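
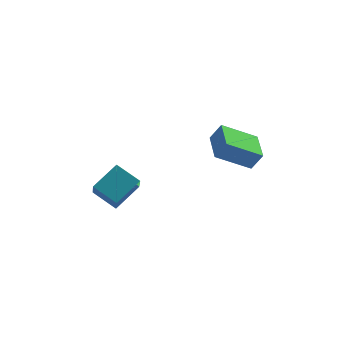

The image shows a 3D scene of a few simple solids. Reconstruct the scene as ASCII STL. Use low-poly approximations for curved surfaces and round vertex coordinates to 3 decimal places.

solid 
facet normal -0.739 0.508 0.442
outer loop
vertex -3.117 -0.222 -0.774
vertex -3.135 0.656 -1.813
vertex -4.059 -1.021 -1.432
endloop
endfacet
facet normal 0.013 -0.645 0.764
outer loop
vertex -3.165 -1.636 -1.967
vertex -3.117 -0.222 -0.774
vertex -4.059 -1.021 -1.432
endloop
endfacet
facet normal -0.739 0.508 0.443
outer loop
vertex -4.059 -1.021 -1.432
vertex -3.135 0.656 -1.813
vertex -4.078 -0.143 -2.471
endloop
endfacet
facet normal -0.674 -0.571 -0.470
outer loop
vertex -4.078 -0.143 -2.471
vertex -3.165 -1.636 -1.967
vertex -4.059 -1.021 -1.432
endloop
endfacet
facet normal 0.674 0.570 0.470
outer loop
vertex -3.117 -0.222 -0.774
vertex -2.241 0.041 -2.348
vertex -3.135 0.656 -1.813
endloop
endfacet
facet normal 0.013 -0.645 0.764
outer loop
vertex -2.222 -0.837 -1.309
vertex -3.117 -0.222 -0.774
vertex -3.165 -1.636 -1.967
endloop
endfacet
facet normal 0.673 0.571 0.470
outer loop
vertex -2.222 -0.837 -1.309
vertex -2.241 0.041 -2.348
vertex -3.117 -0.222 -0.774
endloop
endfacet
facet normal -0.013 0.645 -0.764
outer loop
vertex -3.135 0.656 -1.813
vertex -2.241 0.041 -2.348
vertex -4.078 -0.143 -2.471
endloop
endfacet
facet normal -0.673 -0.570 -0.470
outer loop
vertex -3.183 -0.758 -3.006
vertex -3.165 -1.636 -1.967
vertex -4.078 -0.143 -2.471
endloop
endfacet
facet normal -0.013 0.645 -0.764
outer loop
vertex -4.078 -0.143 -2.471
vertex -2.241 0.041 -2.348
vertex -3.183 -0.758 -3.006
endloop
endfacet
facet normal 0.739 -0.508 -0.442
outer loop
vertex -3.183 -0.758 -3.006
vertex -2.222 -0.837 -1.309
vertex -3.165 -1.636 -1.967
endloop
endfacet
facet normal 0.739 -0.507 -0.442
outer loop
vertex -2.241 0.041 -2.348
vertex -2.222 -0.837 -1.309
vertex -3.183 -0.758 -3.006
endloop
endfacet
facet normal -0.512 0.011 -0.859
outer loop
vertex 0.595 -1.866 0.797
vertex 0.503 -0.461 0.869
vertex 2.017 -1.73 -0.048
endloop
endfacet
facet normal 0.065 -0.997 -0.051
outer loop
vertex 2.457 -1.739 0.691
vertex 0.595 -1.866 0.797
vertex 2.017 -1.73 -0.048
endloop
endfacet
facet normal -0.511 0.011 -0.859
outer loop
vertex 2.017 -1.73 -0.048
vertex 0.503 -0.461 0.869
vertex 1.926 -0.325 0.024
endloop
endfacet
facet normal 0.857 0.082 -0.509
outer loop
vertex 1.926 -0.325 0.024
vertex 2.457 -1.739 0.691
vertex 2.017 -1.73 -0.048
endloop
endfacet
facet normal -0.857 -0.082 0.509
outer loop
vertex 0.595 -1.866 0.797
vertex 0.943 -0.47 1.608
vertex 0.503 -0.461 0.869
endloop
endfacet
facet normal 0.065 -0.997 -0.051
outer loop
vertex 1.034 -1.875 1.536
vertex 0.595 -1.866 0.797
vertex 2.457 -1.739 0.691
endloop
endfacet
facet normal -0.857 -0.082 0.508
outer loop
vertex 1.034 -1.875 1.536
vertex 0.943 -0.47 1.608
vertex 0.595 -1.866 0.797
endloop
endfacet
facet normal -0.065 0.997 0.051
outer loop
vertex 0.503 -0.461 0.869
vertex 0.943 -0.47 1.608
vertex 1.926 -0.325 0.024
endloop
endfacet
facet normal 0.857 0.082 -0.508
outer loop
vertex 2.365 -0.334 0.763
vertex 2.457 -1.739 0.691
vertex 1.926 -0.325 0.024
endloop
endfacet
facet normal -0.065 0.997 0.051
outer loop
vertex 1.926 -0.325 0.024
vertex 0.943 -0.47 1.608
vertex 2.365 -0.334 0.763
endloop
endfacet
facet normal 0.511 -0.011 0.859
outer loop
vertex 2.365 -0.334 0.763
vertex 1.034 -1.875 1.536
vertex 2.457 -1.739 0.691
endloop
endfacet
facet normal 0.512 -0.011 0.859
outer loop
vertex 0.943 -0.47 1.608
vertex 1.034 -1.875 1.536
vertex 2.365 -0.334 0.763
endloop
endfacet

endsolid


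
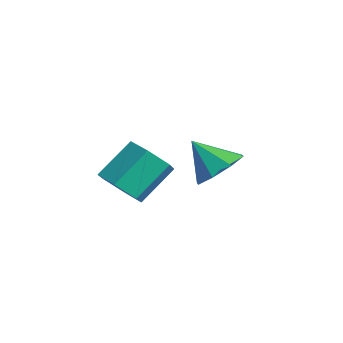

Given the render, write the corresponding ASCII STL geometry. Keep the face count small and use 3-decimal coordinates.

solid 
facet normal 0.084 -0.748 -0.659
outer loop
vertex 4.289 1.283 -1.808
vertex 3.963 0.773 -1.271
vertex 3.487 1.175 -1.788
endloop
endfacet
facet normal -0.106 0.650 -0.752
outer loop
vertex 4.289 1.283 -1.808
vertex 3.487 1.175 -1.788
vertex 4.164 2.397 -0.827
endloop
endfacet
facet normal -0.106 0.650 -0.752
outer loop
vertex 4.164 2.397 -0.827
vertex 3.487 1.175 -1.788
vertex 3.362 2.289 -0.807
endloop
endfacet
facet normal -0.084 0.748 0.658
outer loop
vertex 4.164 2.397 -0.827
vertex 3.362 2.289 -0.807
vertex 3.837 1.887 -0.289
endloop
endfacet
facet normal 0.083 -0.748 -0.658
outer loop
vertex 3.487 1.175 -1.788
vertex 3.963 0.773 -1.271
vertex 3.16 0.665 -1.25
endloop
endfacet
facet normal -0.911 0.210 -0.355
outer loop
vertex 3.487 1.175 -1.788
vertex 3.16 0.665 -1.25
vertex 3.362 2.289 -0.807
endloop
endfacet
facet normal -0.911 0.210 -0.355
outer loop
vertex 3.362 2.289 -0.807
vertex 3.16 0.665 -1.25
vertex 3.035 1.779 -0.269
endloop
endfacet
facet normal -0.084 0.748 0.658
outer loop
vertex 3.362 2.289 -0.807
vertex 3.035 1.779 -0.269
vertex 3.837 1.887 -0.289
endloop
endfacet
facet normal 0.083 -0.748 -0.658
outer loop
vertex 3.16 0.665 -1.25
vertex 3.963 0.773 -1.271
vertex 3.636 0.263 -0.733
endloop
endfacet
facet normal -0.805 -0.441 0.398
outer loop
vertex 3.16 0.665 -1.25
vertex 3.636 0.263 -0.733
vertex 3.035 1.779 -0.269
endloop
endfacet
facet normal -0.805 -0.441 0.398
outer loop
vertex 3.035 1.779 -0.269
vertex 3.636 0.263 -0.733
vertex 3.511 1.377 0.248
endloop
endfacet
facet normal -0.084 0.748 0.659
outer loop
vertex 3.035 1.779 -0.269
vertex 3.511 1.377 0.248
vertex 3.837 1.887 -0.289
endloop
endfacet
facet normal 0.084 -0.748 -0.658
outer loop
vertex 3.636 0.263 -0.733
vertex 3.963 0.773 -1.271
vertex 4.438 0.371 -0.753
endloop
endfacet
facet normal 0.106 -0.650 0.752
outer loop
vertex 3.636 0.263 -0.733
vertex 4.438 0.371 -0.753
vertex 3.511 1.377 0.248
endloop
endfacet
facet normal 0.106 -0.650 0.752
outer loop
vertex 3.511 1.377 0.248
vertex 4.438 0.371 -0.753
vertex 4.313 1.485 0.228
endloop
endfacet
facet normal -0.084 0.748 0.659
outer loop
vertex 3.511 1.377 0.248
vertex 4.313 1.485 0.228
vertex 3.837 1.887 -0.289
endloop
endfacet
facet normal 0.084 -0.748 -0.658
outer loop
vertex 4.438 0.371 -0.753
vertex 3.963 0.773 -1.271
vertex 4.765 0.881 -1.291
endloop
endfacet
facet normal 0.911 -0.210 0.355
outer loop
vertex 4.438 0.371 -0.753
vertex 4.765 0.881 -1.291
vertex 4.313 1.485 0.228
endloop
endfacet
facet normal 0.911 -0.210 0.355
outer loop
vertex 4.313 1.485 0.228
vertex 4.765 0.881 -1.291
vertex 4.64 1.995 -0.31
endloop
endfacet
facet normal -0.083 0.748 0.658
outer loop
vertex 4.313 1.485 0.228
vertex 4.64 1.995 -0.31
vertex 3.837 1.887 -0.289
endloop
endfacet
facet normal 0.084 -0.748 -0.659
outer loop
vertex 4.765 0.881 -1.291
vertex 3.963 0.773 -1.271
vertex 4.289 1.283 -1.808
endloop
endfacet
facet normal 0.805 0.441 -0.398
outer loop
vertex 4.765 0.881 -1.291
vertex 4.289 1.283 -1.808
vertex 4.64 1.995 -0.31
endloop
endfacet
facet normal 0.805 0.441 -0.398
outer loop
vertex 4.64 1.995 -0.31
vertex 4.289 1.283 -1.808
vertex 4.164 2.397 -0.827
endloop
endfacet
facet normal -0.083 0.748 0.658
outer loop
vertex 4.64 1.995 -0.31
vertex 4.164 2.397 -0.827
vertex 3.837 1.887 -0.289
endloop
endfacet
facet normal 0.565 0.392 -0.726
outer loop
vertex 4.069 4.729 -0.987
vertex 3.678 4.183 -1.586
vertex 3.508 5.009 -1.272
endloop
endfacet
facet normal -0.185 0.494 0.850
outer loop
vertex 4.069 4.729 -0.987
vertex 3.508 5.009 -1.272
vertex 2.922 3.657 -0.614
endloop
endfacet
facet normal 0.565 0.392 -0.726
outer loop
vertex 3.508 5.009 -1.272
vertex 3.678 4.183 -1.586
vertex 3.047 4.805 -1.741
endloop
endfacet
facet normal -0.708 0.533 0.464
outer loop
vertex 3.508 5.009 -1.272
vertex 3.047 4.805 -1.741
vertex 2.922 3.657 -0.614
endloop
endfacet
facet normal 0.566 0.393 -0.725
outer loop
vertex 3.047 4.805 -1.741
vertex 3.678 4.183 -1.586
vertex 2.956 4.237 -2.12
endloop
endfacet
facet normal -0.990 0.138 0.031
outer loop
vertex 3.047 4.805 -1.741
vertex 2.956 4.237 -2.12
vertex 2.922 3.657 -0.614
endloop
endfacet
facet normal 0.566 0.393 -0.725
outer loop
vertex 2.956 4.237 -2.12
vertex 3.678 4.183 -1.586
vertex 3.288 3.637 -2.186
endloop
endfacet
facet normal -0.867 -0.458 -0.196
outer loop
vertex 2.956 4.237 -2.12
vertex 3.288 3.637 -2.186
vertex 2.922 3.657 -0.614
endloop
endfacet
facet normal 0.565 0.394 -0.725
outer loop
vertex 3.288 3.637 -2.186
vertex 3.678 4.183 -1.586
vertex 3.849 3.357 -1.901
endloop
endfacet
facet normal -0.410 -0.908 -0.084
outer loop
vertex 3.288 3.637 -2.186
vertex 3.849 3.357 -1.901
vertex 2.922 3.657 -0.614
endloop
endfacet
facet normal 0.565 0.394 -0.725
outer loop
vertex 3.849 3.357 -1.901
vertex 3.678 4.183 -1.586
vertex 4.31 3.561 -1.431
endloop
endfacet
facet normal 0.112 -0.947 0.301
outer loop
vertex 3.849 3.357 -1.901
vertex 4.31 3.561 -1.431
vertex 2.922 3.657 -0.614
endloop
endfacet
facet normal 0.564 0.392 -0.726
outer loop
vertex 4.31 3.561 -1.431
vertex 3.678 4.183 -1.586
vertex 4.401 4.13 -1.053
endloop
endfacet
facet normal 0.395 -0.551 0.735
outer loop
vertex 4.31 3.561 -1.431
vertex 4.401 4.13 -1.053
vertex 2.922 3.657 -0.614
endloop
endfacet
facet normal 0.564 0.393 -0.726
outer loop
vertex 4.401 4.13 -1.053
vertex 3.678 4.183 -1.586
vertex 4.069 4.729 -0.987
endloop
endfacet
facet normal 0.271 0.044 0.961
outer loop
vertex 4.401 4.13 -1.053
vertex 4.069 4.729 -0.987
vertex 2.922 3.657 -0.614
endloop
endfacet

endsolid


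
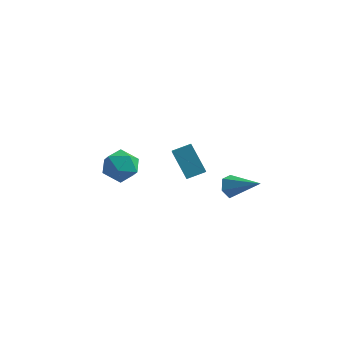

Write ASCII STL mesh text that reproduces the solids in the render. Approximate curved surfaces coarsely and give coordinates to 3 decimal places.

solid 
facet normal -0.854 0.188 -0.485
outer loop
vertex 2.133 2.408 -4.708
vertex 1.767 2.284 -4.112
vertex 1.995 2.94 -4.259
endloop
endfacet
facet normal 0.717 0.549 -0.430
outer loop
vertex 2.133 2.408 -4.708
vertex 1.995 2.94 -4.259
vertex 3.433 1.916 -3.168
endloop
endfacet
facet normal -0.854 0.189 -0.484
outer loop
vertex 1.995 2.94 -4.259
vertex 1.767 2.284 -4.112
vertex 1.63 2.816 -3.663
endloop
endfacet
facet normal 0.327 0.865 0.380
outer loop
vertex 1.995 2.94 -4.259
vertex 1.63 2.816 -3.663
vertex 3.433 1.916 -3.168
endloop
endfacet
facet normal -0.854 0.189 -0.484
outer loop
vertex 1.63 2.816 -3.663
vertex 1.767 2.284 -4.112
vertex 1.402 2.16 -3.516
endloop
endfacet
facet normal -0.133 0.260 0.956
outer loop
vertex 1.63 2.816 -3.663
vertex 1.402 2.16 -3.516
vertex 3.433 1.916 -3.168
endloop
endfacet
facet normal -0.854 0.189 -0.484
outer loop
vertex 1.402 2.16 -3.516
vertex 1.767 2.284 -4.112
vertex 1.539 1.628 -3.966
endloop
endfacet
facet normal -0.203 -0.662 0.721
outer loop
vertex 1.402 2.16 -3.516
vertex 1.539 1.628 -3.966
vertex 3.433 1.916 -3.168
endloop
endfacet
facet normal -0.854 0.189 -0.485
outer loop
vertex 1.539 1.628 -3.966
vertex 1.767 2.284 -4.112
vertex 1.905 1.752 -4.562
endloop
endfacet
facet normal 0.186 -0.978 -0.089
outer loop
vertex 1.539 1.628 -3.966
vertex 1.905 1.752 -4.562
vertex 3.433 1.916 -3.168
endloop
endfacet
facet normal -0.854 0.189 -0.485
outer loop
vertex 1.905 1.752 -4.562
vertex 1.767 2.284 -4.112
vertex 2.133 2.408 -4.708
endloop
endfacet
facet normal 0.647 -0.373 -0.665
outer loop
vertex 1.905 1.752 -4.562
vertex 2.133 2.408 -4.708
vertex 3.433 1.916 -3.168
endloop
endfacet
facet normal -0.552 0.379 0.743
outer loop
vertex -0.561 0.12 -0.388
vertex 0.257 0.646 -0.049
vertex -0.916 1.193 -1.198
endloop
endfacet
facet normal -0.794 -0.511 -0.329
outer loop
vertex 0.043 0.534 -2.491
vertex -0.561 0.12 -0.388
vertex -0.916 1.193 -1.198
endloop
endfacet
facet normal -0.552 0.379 0.743
outer loop
vertex -0.916 1.193 -1.198
vertex 0.257 0.646 -0.049
vertex -0.098 1.719 -0.859
endloop
endfacet
facet normal -0.255 0.772 -0.582
outer loop
vertex -0.098 1.719 -0.859
vertex 0.043 0.534 -2.491
vertex -0.916 1.193 -1.198
endloop
endfacet
facet normal 0.255 -0.772 0.582
outer loop
vertex -0.561 0.12 -0.388
vertex 1.216 -0.013 -1.342
vertex 0.257 0.646 -0.049
endloop
endfacet
facet normal -0.794 -0.511 -0.329
outer loop
vertex 0.398 -0.539 -1.681
vertex -0.561 0.12 -0.388
vertex 0.043 0.534 -2.491
endloop
endfacet
facet normal 0.255 -0.772 0.582
outer loop
vertex 0.398 -0.539 -1.681
vertex 1.216 -0.013 -1.342
vertex -0.561 0.12 -0.388
endloop
endfacet
facet normal 0.794 0.511 0.329
outer loop
vertex 0.257 0.646 -0.049
vertex 1.216 -0.013 -1.342
vertex -0.098 1.719 -0.859
endloop
endfacet
facet normal -0.255 0.772 -0.582
outer loop
vertex 0.861 1.06 -2.152
vertex 0.043 0.534 -2.491
vertex -0.098 1.719 -0.859
endloop
endfacet
facet normal 0.794 0.511 0.329
outer loop
vertex -0.098 1.719 -0.859
vertex 1.216 -0.013 -1.342
vertex 0.861 1.06 -2.152
endloop
endfacet
facet normal 0.552 -0.379 -0.743
outer loop
vertex 0.861 1.06 -2.152
vertex 0.398 -0.539 -1.681
vertex 0.043 0.534 -2.491
endloop
endfacet
facet normal 0.552 -0.379 -0.743
outer loop
vertex 1.216 -0.013 -1.342
vertex 0.398 -0.539 -1.681
vertex 0.861 1.06 -2.152
endloop
endfacet
facet normal 0.427 0.798 -0.425
outer loop
vertex -3.297 2.164 -4.408
vertex -4.059 2.801 -3.977
vertex -3.146 2.604 -3.43
endloop
endfacet
facet normal 0.914 0.298 -0.275
outer loop
vertex -3.297 2.164 -4.408
vertex -3.146 2.604 -3.43
vertex -2.864 1.574 -3.609
endloop
endfacet
facet normal 0.728 -0.301 -0.616
outer loop
vertex -3.297 2.164 -4.408
vertex -2.864 1.574 -3.609
vertex -3.603 1.135 -4.267
endloop
endfacet
facet normal 0.126 -0.171 -0.977
outer loop
vertex -3.297 2.164 -4.408
vertex -3.603 1.135 -4.267
vertex -4.342 1.893 -4.495
endloop
endfacet
facet normal -0.060 0.509 -0.859
outer loop
vertex -3.297 2.164 -4.408
vertex -4.342 1.893 -4.495
vertex -4.059 2.801 -3.977
endloop
endfacet
facet normal 0.889 0.170 0.425
outer loop
vertex -2.864 1.574 -3.609
vertex -3.146 2.604 -3.43
vertex -3.358 1.847 -2.685
endloop
endfacet
facet normal 0.101 0.978 0.184
outer loop
vertex -3.146 2.604 -3.43
vertex -4.059 2.801 -3.977
vertex -4.097 2.605 -2.913
endloop
endfacet
facet normal -0.687 0.510 -0.518
outer loop
vertex -4.059 2.801 -3.977
vertex -4.342 1.893 -4.495
vertex -4.836 2.166 -3.571
endloop
endfacet
facet normal -0.386 -0.590 -0.709
outer loop
vertex -4.342 1.893 -4.495
vertex -3.603 1.135 -4.267
vertex -4.554 1.136 -3.75
endloop
endfacet
facet normal 0.587 -0.799 -0.126
outer loop
vertex -3.603 1.135 -4.267
vertex -2.864 1.574 -3.609
vertex -3.641 0.939 -3.203
endloop
endfacet
facet normal -0.126 0.171 0.977
outer loop
vertex -4.403 1.576 -2.772
vertex -3.358 1.847 -2.685
vertex -4.097 2.605 -2.913
endloop
endfacet
facet normal -0.728 0.301 0.616
outer loop
vertex -4.403 1.576 -2.772
vertex -4.097 2.605 -2.913
vertex -4.836 2.166 -3.571
endloop
endfacet
facet normal -0.914 -0.298 0.275
outer loop
vertex -4.403 1.576 -2.772
vertex -4.836 2.166 -3.571
vertex -4.554 1.136 -3.75
endloop
endfacet
facet normal -0.427 -0.798 0.425
outer loop
vertex -4.403 1.576 -2.772
vertex -4.554 1.136 -3.75
vertex -3.641 0.939 -3.203
endloop
endfacet
facet normal 0.060 -0.509 0.859
outer loop
vertex -4.403 1.576 -2.772
vertex -3.641 0.939 -3.203
vertex -3.358 1.847 -2.685
endloop
endfacet
facet normal 0.386 0.590 0.709
outer loop
vertex -4.097 2.605 -2.913
vertex -3.358 1.847 -2.685
vertex -3.146 2.604 -3.43
endloop
endfacet
facet normal -0.587 0.799 0.126
outer loop
vertex -4.836 2.166 -3.571
vertex -4.097 2.605 -2.913
vertex -4.059 2.801 -3.977
endloop
endfacet
facet normal -0.889 -0.170 -0.425
outer loop
vertex -4.554 1.136 -3.75
vertex -4.836 2.166 -3.571
vertex -4.342 1.893 -4.495
endloop
endfacet
facet normal -0.101 -0.978 -0.184
outer loop
vertex -3.641 0.939 -3.203
vertex -4.554 1.136 -3.75
vertex -3.603 1.135 -4.267
endloop
endfacet
facet normal 0.687 -0.510 0.518
outer loop
vertex -3.358 1.847 -2.685
vertex -3.641 0.939 -3.203
vertex -2.864 1.574 -3.609
endloop
endfacet

endsolid


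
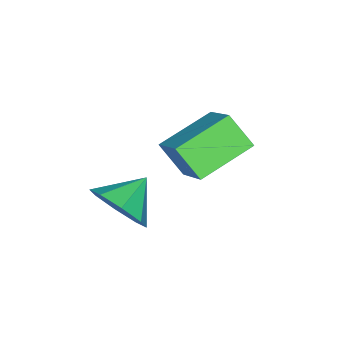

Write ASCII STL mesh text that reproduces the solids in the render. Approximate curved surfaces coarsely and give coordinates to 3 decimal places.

solid 
facet normal -0.531 -0.609 -0.589
outer loop
vertex 1.032 -4.177 -2.996
vertex -0.431 -3.446 -2.432
vertex 1.089 -3.404 -3.846
endloop
endfacet
facet normal 0.846 -0.422 -0.327
outer loop
vertex 1.971 -2.394 -2.868
vertex 1.032 -4.177 -2.996
vertex 1.089 -3.404 -3.846
endloop
endfacet
facet normal -0.531 -0.609 -0.589
outer loop
vertex 1.089 -3.404 -3.846
vertex -0.431 -3.446 -2.432
vertex -0.374 -2.674 -3.282
endloop
endfacet
facet normal 0.050 0.672 -0.739
outer loop
vertex -0.374 -2.674 -3.282
vertex 1.971 -2.394 -2.868
vertex 1.089 -3.404 -3.846
endloop
endfacet
facet normal -0.051 -0.672 0.739
outer loop
vertex 1.032 -4.177 -2.996
vertex 0.451 -2.436 -1.454
vertex -0.431 -3.446 -2.432
endloop
endfacet
facet normal 0.846 -0.422 -0.327
outer loop
vertex 1.914 -3.166 -2.018
vertex 1.032 -4.177 -2.996
vertex 1.971 -2.394 -2.868
endloop
endfacet
facet normal -0.050 -0.672 0.739
outer loop
vertex 1.914 -3.166 -2.018
vertex 0.451 -2.436 -1.454
vertex 1.032 -4.177 -2.996
endloop
endfacet
facet normal -0.846 0.422 0.327
outer loop
vertex -0.431 -3.446 -2.432
vertex 0.451 -2.436 -1.454
vertex -0.374 -2.674 -3.282
endloop
endfacet
facet normal 0.050 0.671 -0.739
outer loop
vertex 0.508 -1.663 -2.304
vertex 1.971 -2.394 -2.868
vertex -0.374 -2.674 -3.282
endloop
endfacet
facet normal -0.846 0.422 0.327
outer loop
vertex -0.374 -2.674 -3.282
vertex 0.451 -2.436 -1.454
vertex 0.508 -1.663 -2.304
endloop
endfacet
facet normal 0.531 0.609 0.589
outer loop
vertex 0.508 -1.663 -2.304
vertex 1.914 -3.166 -2.018
vertex 1.971 -2.394 -2.868
endloop
endfacet
facet normal 0.531 0.609 0.589
outer loop
vertex 0.451 -2.436 -1.454
vertex 1.914 -3.166 -2.018
vertex 0.508 -1.663 -2.304
endloop
endfacet
facet normal 0.835 -0.219 -0.504
outer loop
vertex 3.747 -4.272 -2.914
vertex 3.343 -4.009 -3.698
vertex 3.844 -3.588 -3.051
endloop
endfacet
facet normal -0.056 0.204 0.977
outer loop
vertex 3.747 -4.272 -2.914
vertex 3.844 -3.588 -3.051
vertex 2.357 -3.751 -3.102
endloop
endfacet
facet normal 0.835 -0.218 -0.505
outer loop
vertex 3.844 -3.588 -3.051
vertex 3.343 -4.009 -3.698
vertex 3.647 -3.151 -3.566
endloop
endfacet
facet normal -0.104 0.738 0.666
outer loop
vertex 3.844 -3.588 -3.051
vertex 3.647 -3.151 -3.566
vertex 2.357 -3.751 -3.102
endloop
endfacet
facet normal 0.835 -0.218 -0.504
outer loop
vertex 3.647 -3.151 -3.566
vertex 3.343 -4.009 -3.698
vertex 3.272 -3.216 -4.159
endloop
endfacet
facet normal -0.377 0.916 0.138
outer loop
vertex 3.647 -3.151 -3.566
vertex 3.272 -3.216 -4.159
vertex 2.357 -3.751 -3.102
endloop
endfacet
facet normal 0.835 -0.218 -0.504
outer loop
vertex 3.272 -3.216 -4.159
vertex 3.343 -4.009 -3.698
vertex 2.939 -3.746 -4.481
endloop
endfacet
facet normal -0.715 0.631 -0.300
outer loop
vertex 3.272 -3.216 -4.159
vertex 2.939 -3.746 -4.481
vertex 2.357 -3.751 -3.102
endloop
endfacet
facet normal 0.835 -0.219 -0.504
outer loop
vertex 2.939 -3.746 -4.481
vertex 3.343 -4.009 -3.698
vertex 2.842 -4.43 -4.345
endloop
endfacet
facet normal -0.920 0.053 -0.388
outer loop
vertex 2.939 -3.746 -4.481
vertex 2.842 -4.43 -4.345
vertex 2.357 -3.751 -3.102
endloop
endfacet
facet normal 0.835 -0.219 -0.504
outer loop
vertex 2.842 -4.43 -4.345
vertex 3.343 -4.009 -3.698
vertex 3.039 -4.867 -3.829
endloop
endfacet
facet normal -0.872 -0.483 -0.076
outer loop
vertex 2.842 -4.43 -4.345
vertex 3.039 -4.867 -3.829
vertex 2.357 -3.751 -3.102
endloop
endfacet
facet normal 0.835 -0.219 -0.505
outer loop
vertex 3.039 -4.867 -3.829
vertex 3.343 -4.009 -3.698
vertex 3.414 -4.802 -3.237
endloop
endfacet
facet normal -0.599 -0.661 0.452
outer loop
vertex 3.039 -4.867 -3.829
vertex 3.414 -4.802 -3.237
vertex 2.357 -3.751 -3.102
endloop
endfacet
facet normal 0.836 -0.218 -0.504
outer loop
vertex 3.414 -4.802 -3.237
vertex 3.343 -4.009 -3.698
vertex 3.747 -4.272 -2.914
endloop
endfacet
facet normal -0.262 -0.377 0.888
outer loop
vertex 3.414 -4.802 -3.237
vertex 3.747 -4.272 -2.914
vertex 2.357 -3.751 -3.102
endloop
endfacet

endsolid


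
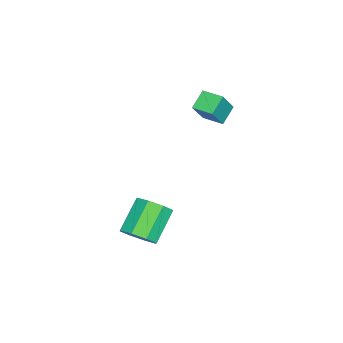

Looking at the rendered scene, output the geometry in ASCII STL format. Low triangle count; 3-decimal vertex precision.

solid 
facet normal -0.569 0.180 -0.802
outer loop
vertex -4.887 3.625 1.838
vertex -4.556 4.663 1.836
vertex -4.046 3.356 1.181
endloop
endfacet
facet normal -0.304 -0.953 0.002
outer loop
vertex -3.164 3.077 2.424
vertex -4.887 3.625 1.838
vertex -4.046 3.356 1.181
endloop
endfacet
facet normal -0.570 0.180 -0.802
outer loop
vertex -4.046 3.356 1.181
vertex -4.556 4.663 1.836
vertex -3.716 4.394 1.179
endloop
endfacet
facet normal 0.764 -0.244 -0.597
outer loop
vertex -3.716 4.394 1.179
vertex -3.164 3.077 2.424
vertex -4.046 3.356 1.181
endloop
endfacet
facet normal -0.764 0.245 0.597
outer loop
vertex -4.887 3.625 1.838
vertex -3.674 4.384 3.079
vertex -4.556 4.663 1.836
endloop
endfacet
facet normal -0.304 -0.953 0.002
outer loop
vertex -4.004 3.346 3.081
vertex -4.887 3.625 1.838
vertex -3.164 3.077 2.424
endloop
endfacet
facet normal -0.764 0.244 0.597
outer loop
vertex -4.004 3.346 3.081
vertex -3.674 4.384 3.079
vertex -4.887 3.625 1.838
endloop
endfacet
facet normal 0.304 0.953 -0.002
outer loop
vertex -4.556 4.663 1.836
vertex -3.674 4.384 3.079
vertex -3.716 4.394 1.179
endloop
endfacet
facet normal 0.764 -0.245 -0.597
outer loop
vertex -2.833 4.115 2.422
vertex -3.164 3.077 2.424
vertex -3.716 4.394 1.179
endloop
endfacet
facet normal 0.303 0.953 -0.002
outer loop
vertex -3.716 4.394 1.179
vertex -3.674 4.384 3.079
vertex -2.833 4.115 2.422
endloop
endfacet
facet normal 0.570 -0.180 0.802
outer loop
vertex -2.833 4.115 2.422
vertex -4.004 3.346 3.081
vertex -3.164 3.077 2.424
endloop
endfacet
facet normal 0.569 -0.179 0.802
outer loop
vertex -3.674 4.384 3.079
vertex -4.004 3.346 3.081
vertex -2.833 4.115 2.422
endloop
endfacet
facet normal 0.726 -0.189 -0.661
outer loop
vertex 2.663 1.961 -2.132
vertex 2.05 2.07 -2.837
vertex 2.628 2.641 -2.365
endloop
endfacet
facet normal 0.685 0.267 0.678
outer loop
vertex 2.663 1.961 -2.132
vertex 2.628 2.641 -2.365
vertex 1.282 2.321 -0.878
endloop
endfacet
facet normal 0.686 0.266 0.678
outer loop
vertex 1.282 2.321 -0.878
vertex 2.628 2.641 -2.365
vertex 1.248 3.001 -1.11
endloop
endfacet
facet normal -0.727 0.189 0.660
outer loop
vertex 1.282 2.321 -0.878
vertex 1.248 3.001 -1.11
vertex 0.67 2.43 -1.583
endloop
endfacet
facet normal 0.727 -0.190 -0.660
outer loop
vertex 2.628 2.641 -2.365
vertex 2.05 2.07 -2.837
vertex 2.256 2.987 -2.874
endloop
endfacet
facet normal 0.452 0.856 0.251
outer loop
vertex 2.628 2.641 -2.365
vertex 2.256 2.987 -2.874
vertex 1.248 3.001 -1.11
endloop
endfacet
facet normal 0.451 0.857 0.251
outer loop
vertex 1.248 3.001 -1.11
vertex 2.256 2.987 -2.874
vertex 0.875 3.346 -1.619
endloop
endfacet
facet normal -0.727 0.189 0.660
outer loop
vertex 1.248 3.001 -1.11
vertex 0.875 3.346 -1.619
vertex 0.67 2.43 -1.583
endloop
endfacet
facet normal 0.727 -0.190 -0.660
outer loop
vertex 2.256 2.987 -2.874
vertex 2.05 2.07 -2.837
vertex 1.763 2.795 -3.362
endloop
endfacet
facet normal -0.048 0.945 -0.323
outer loop
vertex 2.256 2.987 -2.874
vertex 1.763 2.795 -3.362
vertex 0.875 3.346 -1.619
endloop
endfacet
facet normal -0.047 0.945 -0.323
outer loop
vertex 0.875 3.346 -1.619
vertex 1.763 2.795 -3.362
vertex 0.382 3.155 -2.107
endloop
endfacet
facet normal -0.727 0.189 0.660
outer loop
vertex 0.875 3.346 -1.619
vertex 0.382 3.155 -2.107
vertex 0.67 2.43 -1.583
endloop
endfacet
facet normal 0.727 -0.190 -0.660
outer loop
vertex 1.763 2.795 -3.362
vertex 2.05 2.07 -2.837
vertex 1.438 2.179 -3.542
endloop
endfacet
facet normal -0.518 0.480 -0.708
outer loop
vertex 1.763 2.795 -3.362
vertex 1.438 2.179 -3.542
vertex 0.382 3.155 -2.107
endloop
endfacet
facet normal -0.517 0.481 -0.708
outer loop
vertex 0.382 3.155 -2.107
vertex 1.438 2.179 -3.542
vertex 0.057 2.539 -2.288
endloop
endfacet
facet normal -0.726 0.189 0.661
outer loop
vertex 0.382 3.155 -2.107
vertex 0.057 2.539 -2.288
vertex 0.67 2.43 -1.583
endloop
endfacet
facet normal 0.727 -0.189 -0.660
outer loop
vertex 1.438 2.179 -3.542
vertex 2.05 2.07 -2.837
vertex 1.472 1.499 -3.31
endloop
endfacet
facet normal -0.685 -0.266 -0.678
outer loop
vertex 1.438 2.179 -3.542
vertex 1.472 1.499 -3.31
vertex 0.057 2.539 -2.288
endloop
endfacet
facet normal -0.686 -0.267 -0.677
outer loop
vertex 0.057 2.539 -2.288
vertex 1.472 1.499 -3.31
vertex 0.092 1.859 -2.055
endloop
endfacet
facet normal -0.726 0.189 0.661
outer loop
vertex 0.057 2.539 -2.288
vertex 0.092 1.859 -2.055
vertex 0.67 2.43 -1.583
endloop
endfacet
facet normal 0.727 -0.189 -0.660
outer loop
vertex 1.472 1.499 -3.31
vertex 2.05 2.07 -2.837
vertex 1.845 1.154 -2.801
endloop
endfacet
facet normal -0.451 -0.857 -0.250
outer loop
vertex 1.472 1.499 -3.31
vertex 1.845 1.154 -2.801
vertex 0.092 1.859 -2.055
endloop
endfacet
facet normal -0.451 -0.856 -0.252
outer loop
vertex 0.092 1.859 -2.055
vertex 1.845 1.154 -2.801
vertex 0.464 1.513 -1.546
endloop
endfacet
facet normal -0.727 0.190 0.660
outer loop
vertex 0.092 1.859 -2.055
vertex 0.464 1.513 -1.546
vertex 0.67 2.43 -1.583
endloop
endfacet
facet normal 0.727 -0.189 -0.660
outer loop
vertex 1.845 1.154 -2.801
vertex 2.05 2.07 -2.837
vertex 2.338 1.345 -2.313
endloop
endfacet
facet normal 0.047 -0.945 0.322
outer loop
vertex 1.845 1.154 -2.801
vertex 2.338 1.345 -2.313
vertex 0.464 1.513 -1.546
endloop
endfacet
facet normal 0.048 -0.945 0.324
outer loop
vertex 0.464 1.513 -1.546
vertex 2.338 1.345 -2.313
vertex 0.957 1.705 -1.058
endloop
endfacet
facet normal -0.727 0.190 0.660
outer loop
vertex 0.464 1.513 -1.546
vertex 0.957 1.705 -1.058
vertex 0.67 2.43 -1.583
endloop
endfacet
facet normal 0.726 -0.189 -0.661
outer loop
vertex 2.338 1.345 -2.313
vertex 2.05 2.07 -2.837
vertex 2.663 1.961 -2.132
endloop
endfacet
facet normal 0.518 -0.481 0.708
outer loop
vertex 2.338 1.345 -2.313
vertex 2.663 1.961 -2.132
vertex 0.957 1.705 -1.058
endloop
endfacet
facet normal 0.518 -0.480 0.708
outer loop
vertex 0.957 1.705 -1.058
vertex 2.663 1.961 -2.132
vertex 1.282 2.321 -0.878
endloop
endfacet
facet normal -0.727 0.190 0.660
outer loop
vertex 0.957 1.705 -1.058
vertex 1.282 2.321 -0.878
vertex 0.67 2.43 -1.583
endloop
endfacet

endsolid


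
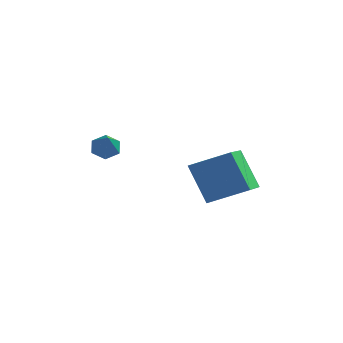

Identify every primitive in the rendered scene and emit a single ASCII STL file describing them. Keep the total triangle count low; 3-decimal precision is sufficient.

solid 
facet normal -0.449 0.653 -0.610
outer loop
vertex -1.924 -1.711 1.409
vertex -2.273 -2.141 1.206
vertex -2.441 -1.821 1.672
endloop
endfacet
facet normal 0.304 0.504 0.809
outer loop
vertex -1.924 -1.711 1.409
vertex -2.441 -1.821 1.672
vertex -1.547 -3.199 2.194
endloop
endfacet
facet normal -0.448 0.653 -0.610
outer loop
vertex -2.441 -1.821 1.672
vertex -2.273 -2.141 1.206
vertex -2.79 -2.251 1.468
endloop
endfacet
facet normal -0.504 -0.000 0.863
outer loop
vertex -2.441 -1.821 1.672
vertex -2.79 -2.251 1.468
vertex -1.547 -3.199 2.194
endloop
endfacet
facet normal -0.448 0.653 -0.610
outer loop
vertex -2.79 -2.251 1.468
vertex -2.273 -2.141 1.206
vertex -2.622 -2.571 1.002
endloop
endfacet
facet normal -0.673 -0.700 0.238
outer loop
vertex -2.79 -2.251 1.468
vertex -2.622 -2.571 1.002
vertex -1.547 -3.199 2.194
endloop
endfacet
facet normal -0.448 0.653 -0.610
outer loop
vertex -2.622 -2.571 1.002
vertex -2.273 -2.141 1.206
vertex -2.106 -2.462 0.74
endloop
endfacet
facet normal -0.035 -0.897 -0.441
outer loop
vertex -2.622 -2.571 1.002
vertex -2.106 -2.462 0.74
vertex -1.547 -3.199 2.194
endloop
endfacet
facet normal -0.449 0.653 -0.610
outer loop
vertex -2.106 -2.462 0.74
vertex -2.273 -2.141 1.206
vertex -1.757 -2.032 0.943
endloop
endfacet
facet normal 0.774 -0.393 -0.497
outer loop
vertex -2.106 -2.462 0.74
vertex -1.757 -2.032 0.943
vertex -1.547 -3.199 2.194
endloop
endfacet
facet normal -0.449 0.653 -0.610
outer loop
vertex -1.757 -2.032 0.943
vertex -2.273 -2.141 1.206
vertex -1.924 -1.711 1.409
endloop
endfacet
facet normal 0.943 0.306 0.127
outer loop
vertex -1.757 -2.032 0.943
vertex -1.924 -1.711 1.409
vertex -1.547 -3.199 2.194
endloop
endfacet
facet normal -0.506 0.178 0.844
outer loop
vertex 0.952 -1.822 0.782
vertex 2.38 -1.234 1.515
vertex 0.583 -0.237 0.226
endloop
endfacet
facet normal -0.835 -0.345 -0.429
outer loop
vertex 1.52 -0.566 -1.335
vertex 0.952 -1.822 0.782
vertex 0.583 -0.237 0.226
endloop
endfacet
facet normal -0.506 0.178 0.844
outer loop
vertex 0.583 -0.237 0.226
vertex 2.38 -1.234 1.515
vertex 2.011 0.352 0.959
endloop
endfacet
facet normal -0.214 0.922 -0.323
outer loop
vertex 2.011 0.352 0.959
vertex 1.52 -0.566 -1.335
vertex 0.583 -0.237 0.226
endloop
endfacet
facet normal 0.214 -0.922 0.323
outer loop
vertex 0.952 -1.822 0.782
vertex 3.317 -1.563 -0.046
vertex 2.38 -1.234 1.515
endloop
endfacet
facet normal -0.835 -0.345 -0.429
outer loop
vertex 1.889 -2.152 -0.779
vertex 0.952 -1.822 0.782
vertex 1.52 -0.566 -1.335
endloop
endfacet
facet normal 0.214 -0.922 0.323
outer loop
vertex 1.889 -2.152 -0.779
vertex 3.317 -1.563 -0.046
vertex 0.952 -1.822 0.782
endloop
endfacet
facet normal 0.835 0.345 0.429
outer loop
vertex 2.38 -1.234 1.515
vertex 3.317 -1.563 -0.046
vertex 2.011 0.352 0.959
endloop
endfacet
facet normal -0.214 0.922 -0.323
outer loop
vertex 2.948 0.022 -0.602
vertex 1.52 -0.566 -1.335
vertex 2.011 0.352 0.959
endloop
endfacet
facet normal 0.835 0.345 0.428
outer loop
vertex 2.011 0.352 0.959
vertex 3.317 -1.563 -0.046
vertex 2.948 0.022 -0.602
endloop
endfacet
facet normal 0.506 -0.178 -0.844
outer loop
vertex 2.948 0.022 -0.602
vertex 1.889 -2.152 -0.779
vertex 1.52 -0.566 -1.335
endloop
endfacet
facet normal 0.506 -0.178 -0.844
outer loop
vertex 3.317 -1.563 -0.046
vertex 1.889 -2.152 -0.779
vertex 2.948 0.022 -0.602
endloop
endfacet

endsolid


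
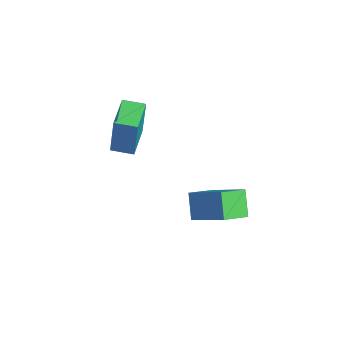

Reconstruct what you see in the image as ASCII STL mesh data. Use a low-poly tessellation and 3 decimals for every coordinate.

solid 
facet normal -0.634 0.168 0.755
outer loop
vertex 2.994 -0.208 0.73
vertex 4.153 0.485 1.55
vertex 2.716 0.798 0.272
endloop
endfacet
facet normal -0.734 -0.439 -0.519
outer loop
vertex 3.407 0.615 -0.55
vertex 2.994 -0.208 0.73
vertex 2.716 0.798 0.272
endloop
endfacet
facet normal -0.634 0.168 0.755
outer loop
vertex 2.716 0.798 0.272
vertex 4.153 0.485 1.55
vertex 3.875 1.491 1.092
endloop
endfacet
facet normal -0.244 0.883 -0.401
outer loop
vertex 3.875 1.491 1.092
vertex 3.407 0.615 -0.55
vertex 2.716 0.798 0.272
endloop
endfacet
facet normal 0.244 -0.883 0.401
outer loop
vertex 2.994 -0.208 0.73
vertex 4.844 0.302 0.728
vertex 4.153 0.485 1.55
endloop
endfacet
facet normal -0.734 -0.439 -0.519
outer loop
vertex 3.685 -0.391 -0.092
vertex 2.994 -0.208 0.73
vertex 3.407 0.615 -0.55
endloop
endfacet
facet normal 0.244 -0.883 0.401
outer loop
vertex 3.685 -0.391 -0.092
vertex 4.844 0.302 0.728
vertex 2.994 -0.208 0.73
endloop
endfacet
facet normal 0.734 0.439 0.519
outer loop
vertex 4.153 0.485 1.55
vertex 4.844 0.302 0.728
vertex 3.875 1.491 1.092
endloop
endfacet
facet normal -0.244 0.883 -0.401
outer loop
vertex 4.566 1.308 0.27
vertex 3.407 0.615 -0.55
vertex 3.875 1.491 1.092
endloop
endfacet
facet normal 0.734 0.439 0.519
outer loop
vertex 3.875 1.491 1.092
vertex 4.844 0.302 0.728
vertex 4.566 1.308 0.27
endloop
endfacet
facet normal 0.634 -0.168 -0.755
outer loop
vertex 4.566 1.308 0.27
vertex 3.685 -0.391 -0.092
vertex 3.407 0.615 -0.55
endloop
endfacet
facet normal 0.634 -0.168 -0.755
outer loop
vertex 4.844 0.302 0.728
vertex 3.685 -0.391 -0.092
vertex 4.566 1.308 0.27
endloop
endfacet
facet normal -0.540 -0.835 0.107
outer loop
vertex 0.464 -1.941 3.009
vertex -0.639 -1.211 3.143
vertex 0.221 -1.999 1.327
endloop
endfacet
facet normal 0.830 -0.548 -0.101
outer loop
vertex 0.679 -1.289 1.237
vertex 0.464 -1.941 3.009
vertex 0.221 -1.999 1.327
endloop
endfacet
facet normal -0.539 -0.835 0.107
outer loop
vertex 0.221 -1.999 1.327
vertex -0.639 -1.211 3.143
vertex -0.883 -1.269 1.462
endloop
endfacet
facet normal -0.143 -0.033 -0.989
outer loop
vertex -0.883 -1.269 1.462
vertex 0.679 -1.289 1.237
vertex 0.221 -1.999 1.327
endloop
endfacet
facet normal 0.142 0.034 0.989
outer loop
vertex 0.464 -1.941 3.009
vertex -0.181 -0.501 3.053
vertex -0.639 -1.211 3.143
endloop
endfacet
facet normal 0.829 -0.549 -0.101
outer loop
vertex 0.923 -1.231 2.918
vertex 0.464 -1.941 3.009
vertex 0.679 -1.289 1.237
endloop
endfacet
facet normal 0.143 0.034 0.989
outer loop
vertex 0.923 -1.231 2.918
vertex -0.181 -0.501 3.053
vertex 0.464 -1.941 3.009
endloop
endfacet
facet normal -0.830 0.548 0.102
outer loop
vertex -0.639 -1.211 3.143
vertex -0.181 -0.501 3.053
vertex -0.883 -1.269 1.462
endloop
endfacet
facet normal -0.143 -0.034 -0.989
outer loop
vertex -0.424 -0.559 1.371
vertex 0.679 -1.289 1.237
vertex -0.883 -1.269 1.462
endloop
endfacet
facet normal -0.830 0.549 0.101
outer loop
vertex -0.883 -1.269 1.462
vertex -0.181 -0.501 3.053
vertex -0.424 -0.559 1.371
endloop
endfacet
facet normal 0.540 0.835 -0.107
outer loop
vertex -0.424 -0.559 1.371
vertex 0.923 -1.231 2.918
vertex 0.679 -1.289 1.237
endloop
endfacet
facet normal 0.539 0.835 -0.107
outer loop
vertex -0.181 -0.501 3.053
vertex 0.923 -1.231 2.918
vertex -0.424 -0.559 1.371
endloop
endfacet

endsolid


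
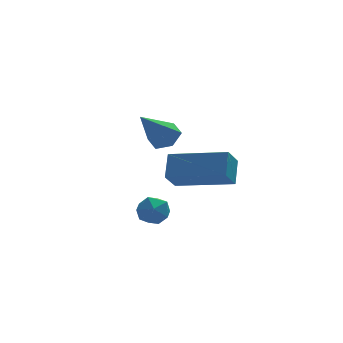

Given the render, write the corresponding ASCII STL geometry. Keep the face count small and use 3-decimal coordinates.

solid 
facet normal 0.564 0.386 -0.730
outer loop
vertex 0.324 2.743 -1.712
vertex -0.225 3.078 -1.959
vertex 0.179 3.379 -1.488
endloop
endfacet
facet normal 0.588 -0.146 0.796
outer loop
vertex 0.324 2.743 -1.712
vertex 0.179 3.379 -1.488
vertex -1.275 2.362 -0.601
endloop
endfacet
facet normal 0.564 0.385 -0.730
outer loop
vertex 0.179 3.379 -1.488
vertex -0.225 3.078 -1.959
vertex -0.371 3.715 -1.736
endloop
endfacet
facet normal 0.034 0.629 0.777
outer loop
vertex 0.179 3.379 -1.488
vertex -0.371 3.715 -1.736
vertex -1.275 2.362 -0.601
endloop
endfacet
facet normal 0.564 0.385 -0.730
outer loop
vertex -0.371 3.715 -1.736
vertex -0.225 3.078 -1.959
vertex -0.775 3.414 -2.207
endloop
endfacet
facet normal -0.726 0.656 0.204
outer loop
vertex -0.371 3.715 -1.736
vertex -0.775 3.414 -2.207
vertex -1.275 2.362 -0.601
endloop
endfacet
facet normal 0.564 0.384 -0.731
outer loop
vertex -0.775 3.414 -2.207
vertex -0.225 3.078 -1.959
vertex -0.63 2.777 -2.43
endloop
endfacet
facet normal -0.933 -0.090 -0.349
outer loop
vertex -0.775 3.414 -2.207
vertex -0.63 2.777 -2.43
vertex -1.275 2.362 -0.601
endloop
endfacet
facet normal 0.563 0.386 -0.731
outer loop
vertex -0.63 2.777 -2.43
vertex -0.225 3.078 -1.959
vertex -0.08 2.442 -2.183
endloop
endfacet
facet normal -0.379 -0.865 -0.330
outer loop
vertex -0.63 2.777 -2.43
vertex -0.08 2.442 -2.183
vertex -1.275 2.362 -0.601
endloop
endfacet
facet normal 0.564 0.386 -0.730
outer loop
vertex -0.08 2.442 -2.183
vertex -0.225 3.078 -1.959
vertex 0.324 2.743 -1.712
endloop
endfacet
facet normal 0.381 -0.892 0.243
outer loop
vertex -0.08 2.442 -2.183
vertex 0.324 2.743 -1.712
vertex -1.275 2.362 -0.601
endloop
endfacet
facet normal -0.008 0.999 0.054
outer loop
vertex -1.403 -0.263 -4.103
vertex -1.885 -0.293 -3.62
vertex -1.224 -0.297 -3.444
endloop
endfacet
facet normal 0.637 0.759 -0.134
outer loop
vertex -1.403 -0.263 -4.103
vertex -1.224 -0.297 -3.444
vertex -0.885 -0.664 -3.91
endloop
endfacet
facet normal 0.566 0.378 -0.733
outer loop
vertex -1.403 -0.263 -4.103
vertex -0.885 -0.664 -3.91
vertex -1.335 -0.888 -4.373
endloop
endfacet
facet normal -0.124 0.382 -0.916
outer loop
vertex -1.403 -0.263 -4.103
vertex -1.335 -0.888 -4.373
vertex -1.954 -0.658 -4.193
endloop
endfacet
facet normal -0.479 0.766 -0.430
outer loop
vertex -1.403 -0.263 -4.103
vertex -1.954 -0.658 -4.193
vertex -1.885 -0.293 -3.62
endloop
endfacet
facet normal 0.868 0.320 0.379
outer loop
vertex -0.885 -0.664 -3.91
vertex -1.224 -0.297 -3.444
vertex -1.046 -0.942 -3.307
endloop
endfacet
facet normal -0.177 0.709 0.682
outer loop
vertex -1.224 -0.297 -3.444
vertex -1.885 -0.293 -3.62
vertex -1.665 -0.712 -3.127
endloop
endfacet
facet normal -0.938 0.331 -0.098
outer loop
vertex -1.885 -0.293 -3.62
vertex -1.954 -0.658 -4.193
vertex -2.115 -0.936 -3.59
endloop
endfacet
facet normal -0.365 -0.289 -0.885
outer loop
vertex -1.954 -0.658 -4.193
vertex -1.335 -0.888 -4.373
vertex -1.776 -1.303 -4.056
endloop
endfacet
facet normal 0.753 -0.297 -0.588
outer loop
vertex -1.335 -0.888 -4.373
vertex -0.885 -0.664 -3.91
vertex -1.115 -1.307 -3.88
endloop
endfacet
facet normal 0.124 -0.382 0.916
outer loop
vertex -1.597 -1.337 -3.397
vertex -1.046 -0.942 -3.307
vertex -1.665 -0.712 -3.127
endloop
endfacet
facet normal -0.566 -0.378 0.733
outer loop
vertex -1.597 -1.337 -3.397
vertex -1.665 -0.712 -3.127
vertex -2.115 -0.936 -3.59
endloop
endfacet
facet normal -0.637 -0.759 0.134
outer loop
vertex -1.597 -1.337 -3.397
vertex -2.115 -0.936 -3.59
vertex -1.776 -1.303 -4.056
endloop
endfacet
facet normal 0.008 -0.999 -0.054
outer loop
vertex -1.597 -1.337 -3.397
vertex -1.776 -1.303 -4.056
vertex -1.115 -1.307 -3.88
endloop
endfacet
facet normal 0.479 -0.766 0.430
outer loop
vertex -1.597 -1.337 -3.397
vertex -1.115 -1.307 -3.88
vertex -1.046 -0.942 -3.307
endloop
endfacet
facet normal 0.365 0.289 0.885
outer loop
vertex -1.665 -0.712 -3.127
vertex -1.046 -0.942 -3.307
vertex -1.224 -0.297 -3.444
endloop
endfacet
facet normal -0.753 0.297 0.588
outer loop
vertex -2.115 -0.936 -3.59
vertex -1.665 -0.712 -3.127
vertex -1.885 -0.293 -3.62
endloop
endfacet
facet normal -0.868 -0.320 -0.379
outer loop
vertex -1.776 -1.303 -4.056
vertex -2.115 -0.936 -3.59
vertex -1.954 -0.658 -4.193
endloop
endfacet
facet normal 0.177 -0.709 -0.682
outer loop
vertex -1.115 -1.307 -3.88
vertex -1.776 -1.303 -4.056
vertex -1.335 -0.888 -4.373
endloop
endfacet
facet normal 0.938 -0.331 0.098
outer loop
vertex -1.046 -0.942 -3.307
vertex -1.115 -1.307 -3.88
vertex -0.885 -0.664 -3.91
endloop
endfacet
facet normal -0.467 -0.547 0.695
outer loop
vertex 0.965 -1.409 -0.933
vertex -0.877 -0.329 -1.319
vertex 0.697 -2.135 -1.685
endloop
endfacet
facet normal 0.849 -0.497 0.178
outer loop
vertex 1.177 -1.571 -2.401
vertex 0.965 -1.409 -0.933
vertex 0.697 -2.135 -1.685
endloop
endfacet
facet normal -0.467 -0.548 0.694
outer loop
vertex 0.697 -2.135 -1.685
vertex -0.877 -0.329 -1.319
vertex -1.145 -1.055 -2.072
endloop
endfacet
facet normal -0.248 -0.673 -0.697
outer loop
vertex -1.145 -1.055 -2.072
vertex 1.177 -1.571 -2.401
vertex 0.697 -2.135 -1.685
endloop
endfacet
facet normal 0.249 0.673 0.697
outer loop
vertex 0.965 -1.409 -0.933
vertex -0.397 0.235 -2.035
vertex -0.877 -0.329 -1.319
endloop
endfacet
facet normal 0.849 -0.498 0.178
outer loop
vertex 1.445 -0.845 -1.648
vertex 0.965 -1.409 -0.933
vertex 1.177 -1.571 -2.401
endloop
endfacet
facet normal 0.248 0.673 0.697
outer loop
vertex 1.445 -0.845 -1.648
vertex -0.397 0.235 -2.035
vertex 0.965 -1.409 -0.933
endloop
endfacet
facet normal -0.849 0.497 -0.177
outer loop
vertex -0.877 -0.329 -1.319
vertex -0.397 0.235 -2.035
vertex -1.145 -1.055 -2.072
endloop
endfacet
facet normal -0.248 -0.673 -0.697
outer loop
vertex -0.665 -0.491 -2.787
vertex 1.177 -1.571 -2.401
vertex -1.145 -1.055 -2.072
endloop
endfacet
facet normal -0.849 0.497 -0.178
outer loop
vertex -1.145 -1.055 -2.072
vertex -0.397 0.235 -2.035
vertex -0.665 -0.491 -2.787
endloop
endfacet
facet normal 0.467 0.548 -0.694
outer loop
vertex -0.665 -0.491 -2.787
vertex 1.445 -0.845 -1.648
vertex 1.177 -1.571 -2.401
endloop
endfacet
facet normal 0.467 0.547 -0.695
outer loop
vertex -0.397 0.235 -2.035
vertex 1.445 -0.845 -1.648
vertex -0.665 -0.491 -2.787
endloop
endfacet

endsolid


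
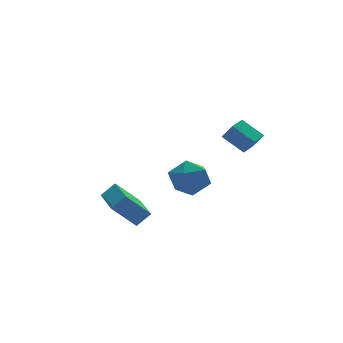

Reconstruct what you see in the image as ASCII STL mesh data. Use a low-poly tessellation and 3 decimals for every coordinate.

solid 
facet normal -0.725 0.082 -0.684
outer loop
vertex -4.848 -4.013 -1.174
vertex -4.499 -2.028 -1.305
vertex -3.781 -4.277 -2.337
endloop
endfacet
facet normal -0.173 -0.983 0.065
outer loop
vertex -3.121 -4.352 -1.715
vertex -4.848 -4.013 -1.174
vertex -3.781 -4.277 -2.337
endloop
endfacet
facet normal -0.725 0.082 -0.684
outer loop
vertex -3.781 -4.277 -2.337
vertex -4.499 -2.028 -1.305
vertex -3.432 -2.292 -2.468
endloop
endfacet
facet normal 0.666 -0.165 -0.727
outer loop
vertex -3.432 -2.292 -2.468
vertex -3.121 -4.352 -1.715
vertex -3.781 -4.277 -2.337
endloop
endfacet
facet normal -0.666 0.165 0.727
outer loop
vertex -4.848 -4.013 -1.174
vertex -3.839 -2.103 -0.683
vertex -4.499 -2.028 -1.305
endloop
endfacet
facet normal -0.173 -0.983 0.065
outer loop
vertex -4.188 -4.088 -0.552
vertex -4.848 -4.013 -1.174
vertex -3.121 -4.352 -1.715
endloop
endfacet
facet normal -0.666 0.165 0.727
outer loop
vertex -4.188 -4.088 -0.552
vertex -3.839 -2.103 -0.683
vertex -4.848 -4.013 -1.174
endloop
endfacet
facet normal 0.173 0.983 -0.065
outer loop
vertex -4.499 -2.028 -1.305
vertex -3.839 -2.103 -0.683
vertex -3.432 -2.292 -2.468
endloop
endfacet
facet normal 0.666 -0.165 -0.727
outer loop
vertex -2.772 -2.367 -1.846
vertex -3.121 -4.352 -1.715
vertex -3.432 -2.292 -2.468
endloop
endfacet
facet normal 0.173 0.983 -0.065
outer loop
vertex -3.432 -2.292 -2.468
vertex -3.839 -2.103 -0.683
vertex -2.772 -2.367 -1.846
endloop
endfacet
facet normal 0.725 -0.082 0.684
outer loop
vertex -2.772 -2.367 -1.846
vertex -4.188 -4.088 -0.552
vertex -3.121 -4.352 -1.715
endloop
endfacet
facet normal 0.725 -0.082 0.684
outer loop
vertex -3.839 -2.103 -0.683
vertex -4.188 -4.088 -0.552
vertex -2.772 -2.367 -1.846
endloop
endfacet
facet normal -0.601 0.060 0.797
outer loop
vertex -0.985 -1.432 -0.845
vertex -0.689 -2.43 -0.547
vertex -0.133 -1.571 -0.192
endloop
endfacet
facet normal -0.356 0.704 0.614
outer loop
vertex -0.985 -1.432 -0.845
vertex -0.133 -1.571 -0.192
vertex -0.086 -0.847 -0.995
endloop
endfacet
facet normal -0.551 0.832 -0.060
outer loop
vertex -0.985 -1.432 -0.845
vertex -0.086 -0.847 -0.995
vertex -0.613 -1.258 -1.847
endloop
endfacet
facet normal -0.918 0.266 -0.294
outer loop
vertex -0.985 -1.432 -0.845
vertex -0.613 -1.258 -1.847
vertex -0.986 -2.237 -1.57
endloop
endfacet
facet normal -0.949 -0.211 0.236
outer loop
vertex -0.985 -1.432 -0.845
vertex -0.986 -2.237 -1.57
vertex -0.689 -2.43 -0.547
endloop
endfacet
facet normal 0.357 0.683 0.637
outer loop
vertex -0.086 -0.847 -0.995
vertex -0.133 -1.571 -0.192
vertex 0.766 -1.483 -0.79
endloop
endfacet
facet normal -0.040 -0.359 0.932
outer loop
vertex -0.133 -1.571 -0.192
vertex -0.689 -2.43 -0.547
vertex 0.393 -2.462 -0.513
endloop
endfacet
facet normal -0.602 -0.798 0.024
outer loop
vertex -0.689 -2.43 -0.547
vertex -0.986 -2.237 -1.57
vertex -0.134 -2.873 -1.365
endloop
endfacet
facet normal -0.552 -0.026 -0.833
outer loop
vertex -0.986 -2.237 -1.57
vertex -0.613 -1.258 -1.847
vertex -0.087 -2.149 -2.168
endloop
endfacet
facet normal 0.041 0.890 -0.454
outer loop
vertex -0.613 -1.258 -1.847
vertex -0.086 -0.847 -0.995
vertex 0.469 -1.29 -1.813
endloop
endfacet
facet normal 0.918 -0.266 0.294
outer loop
vertex 0.765 -2.288 -1.515
vertex 0.766 -1.483 -0.79
vertex 0.393 -2.462 -0.513
endloop
endfacet
facet normal 0.551 -0.832 0.060
outer loop
vertex 0.765 -2.288 -1.515
vertex 0.393 -2.462 -0.513
vertex -0.134 -2.873 -1.365
endloop
endfacet
facet normal 0.356 -0.704 -0.614
outer loop
vertex 0.765 -2.288 -1.515
vertex -0.134 -2.873 -1.365
vertex -0.087 -2.149 -2.168
endloop
endfacet
facet normal 0.601 -0.060 -0.797
outer loop
vertex 0.765 -2.288 -1.515
vertex -0.087 -2.149 -2.168
vertex 0.469 -1.29 -1.813
endloop
endfacet
facet normal 0.949 0.211 -0.236
outer loop
vertex 0.765 -2.288 -1.515
vertex 0.469 -1.29 -1.813
vertex 0.766 -1.483 -0.79
endloop
endfacet
facet normal 0.552 0.026 0.833
outer loop
vertex 0.393 -2.462 -0.513
vertex 0.766 -1.483 -0.79
vertex -0.133 -1.571 -0.192
endloop
endfacet
facet normal -0.041 -0.890 0.454
outer loop
vertex -0.134 -2.873 -1.365
vertex 0.393 -2.462 -0.513
vertex -0.689 -2.43 -0.547
endloop
endfacet
facet normal -0.357 -0.683 -0.637
outer loop
vertex -0.087 -2.149 -2.168
vertex -0.134 -2.873 -1.365
vertex -0.986 -2.237 -1.57
endloop
endfacet
facet normal 0.040 0.359 -0.932
outer loop
vertex 0.469 -1.29 -1.813
vertex -0.087 -2.149 -2.168
vertex -0.613 -1.258 -1.847
endloop
endfacet
facet normal 0.602 0.798 -0.024
outer loop
vertex 0.766 -1.483 -0.79
vertex 0.469 -1.29 -1.813
vertex -0.086 -0.847 -0.995
endloop
endfacet
facet normal -0.504 0.645 0.574
outer loop
vertex 1.148 -3.599 2.525
vertex 1.898 -3.052 2.569
vertex 0.856 -3.136 1.748
endloop
endfacet
facet normal -0.807 -0.589 -0.047
outer loop
vertex 1.522 -3.988 0.991
vertex 1.148 -3.599 2.525
vertex 0.856 -3.136 1.748
endloop
endfacet
facet normal -0.504 0.646 0.574
outer loop
vertex 0.856 -3.136 1.748
vertex 1.898 -3.052 2.569
vertex 1.607 -2.589 1.792
endloop
endfacet
facet normal -0.307 0.487 -0.818
outer loop
vertex 1.607 -2.589 1.792
vertex 1.522 -3.988 0.991
vertex 0.856 -3.136 1.748
endloop
endfacet
facet normal 0.307 -0.487 0.818
outer loop
vertex 1.148 -3.599 2.525
vertex 2.564 -3.904 1.812
vertex 1.898 -3.052 2.569
endloop
endfacet
facet normal -0.808 -0.588 -0.048
outer loop
vertex 1.813 -4.451 1.768
vertex 1.148 -3.599 2.525
vertex 1.522 -3.988 0.991
endloop
endfacet
facet normal 0.307 -0.487 0.818
outer loop
vertex 1.813 -4.451 1.768
vertex 2.564 -3.904 1.812
vertex 1.148 -3.599 2.525
endloop
endfacet
facet normal 0.807 0.588 0.048
outer loop
vertex 1.898 -3.052 2.569
vertex 2.564 -3.904 1.812
vertex 1.607 -2.589 1.792
endloop
endfacet
facet normal -0.307 0.487 -0.818
outer loop
vertex 2.272 -3.441 1.035
vertex 1.522 -3.988 0.991
vertex 1.607 -2.589 1.792
endloop
endfacet
facet normal 0.807 0.588 0.047
outer loop
vertex 1.607 -2.589 1.792
vertex 2.564 -3.904 1.812
vertex 2.272 -3.441 1.035
endloop
endfacet
facet normal 0.504 -0.645 -0.574
outer loop
vertex 2.272 -3.441 1.035
vertex 1.813 -4.451 1.768
vertex 1.522 -3.988 0.991
endloop
endfacet
facet normal 0.504 -0.646 -0.574
outer loop
vertex 2.564 -3.904 1.812
vertex 1.813 -4.451 1.768
vertex 2.272 -3.441 1.035
endloop
endfacet

endsolid


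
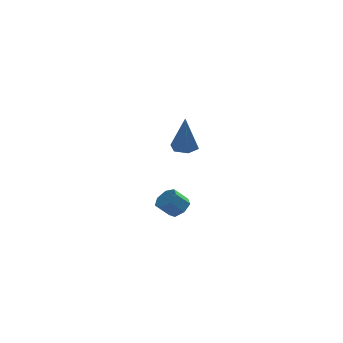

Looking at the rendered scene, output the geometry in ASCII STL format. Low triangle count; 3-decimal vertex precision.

solid 
facet normal 0.000 0.181 -0.984
outer loop
vertex -2.261 -3.436 2.92
vertex -2.9 -3.207 2.962
vertex -2.379 -2.778 3.041
endloop
endfacet
facet normal 0.945 0.113 0.307
outer loop
vertex -2.261 -3.436 2.92
vertex -2.379 -2.778 3.041
vertex -2.9 -3.573 4.938
endloop
endfacet
facet normal 0.000 0.181 -0.984
outer loop
vertex -2.379 -2.778 3.041
vertex -2.9 -3.207 2.962
vertex -3.018 -2.549 3.083
endloop
endfacet
facet normal 0.328 0.836 0.440
outer loop
vertex -2.379 -2.778 3.041
vertex -3.018 -2.549 3.083
vertex -2.9 -3.573 4.938
endloop
endfacet
facet normal 0.000 0.181 -0.984
outer loop
vertex -3.018 -2.549 3.083
vertex -2.9 -3.207 2.962
vertex -3.539 -2.978 3.004
endloop
endfacet
facet normal -0.616 0.672 0.410
outer loop
vertex -3.018 -2.549 3.083
vertex -3.539 -2.978 3.004
vertex -2.9 -3.573 4.938
endloop
endfacet
facet normal 0.001 0.182 -0.983
outer loop
vertex -3.539 -2.978 3.004
vertex -2.9 -3.207 2.962
vertex -3.421 -3.637 2.882
endloop
endfacet
facet normal -0.945 -0.215 0.246
outer loop
vertex -3.539 -2.978 3.004
vertex -3.421 -3.637 2.882
vertex -2.9 -3.573 4.938
endloop
endfacet
facet normal 0.001 0.182 -0.983
outer loop
vertex -3.421 -3.637 2.882
vertex -2.9 -3.207 2.962
vertex -2.782 -3.866 2.84
endloop
endfacet
facet normal -0.329 -0.938 0.112
outer loop
vertex -3.421 -3.637 2.882
vertex -2.782 -3.866 2.84
vertex -2.9 -3.573 4.938
endloop
endfacet
facet normal 0.001 0.182 -0.983
outer loop
vertex -2.782 -3.866 2.84
vertex -2.9 -3.207 2.962
vertex -2.261 -3.436 2.92
endloop
endfacet
facet normal 0.617 -0.774 0.143
outer loop
vertex -2.782 -3.866 2.84
vertex -2.261 -3.436 2.92
vertex -2.9 -3.573 4.938
endloop
endfacet
facet normal 0.672 0.144 -0.727
outer loop
vertex -2.481 0.125 -2.075
vertex -2.914 -0.176 -2.535
vertex -2.867 0.499 -2.358
endloop
endfacet
facet normal 0.381 0.775 0.505
outer loop
vertex -2.481 0.125 -2.075
vertex -2.867 0.499 -2.358
vertex -3.172 -0.023 -1.326
endloop
endfacet
facet normal 0.383 0.774 0.505
outer loop
vertex -3.172 -0.023 -1.326
vertex -2.867 0.499 -2.358
vertex -3.558 0.352 -1.608
endloop
endfacet
facet normal -0.671 -0.143 0.728
outer loop
vertex -3.172 -0.023 -1.326
vertex -3.558 0.352 -1.608
vertex -3.606 -0.324 -1.785
endloop
endfacet
facet normal 0.670 0.144 -0.728
outer loop
vertex -2.867 0.499 -2.358
vertex -2.914 -0.176 -2.535
vertex -3.289 0.365 -2.773
endloop
endfacet
facet normal -0.258 0.965 -0.049
outer loop
vertex -2.867 0.499 -2.358
vertex -3.289 0.365 -2.773
vertex -3.558 0.352 -1.608
endloop
endfacet
facet normal -0.260 0.964 -0.049
outer loop
vertex -3.558 0.352 -1.608
vertex -3.289 0.365 -2.773
vertex -3.98 0.217 -2.024
endloop
endfacet
facet normal -0.671 -0.143 0.727
outer loop
vertex -3.558 0.352 -1.608
vertex -3.98 0.217 -2.024
vertex -3.606 -0.324 -1.785
endloop
endfacet
facet normal 0.670 0.144 -0.728
outer loop
vertex -3.289 0.365 -2.773
vertex -2.914 -0.176 -2.535
vertex -3.429 -0.177 -3.009
endloop
endfacet
facet normal -0.705 0.428 -0.566
outer loop
vertex -3.289 0.365 -2.773
vertex -3.429 -0.177 -3.009
vertex -3.98 0.217 -2.024
endloop
endfacet
facet normal -0.705 0.428 -0.566
outer loop
vertex -3.98 0.217 -2.024
vertex -3.429 -0.177 -3.009
vertex -4.12 -0.325 -2.26
endloop
endfacet
facet normal -0.672 -0.143 0.727
outer loop
vertex -3.98 0.217 -2.024
vertex -4.12 -0.325 -2.26
vertex -3.606 -0.324 -1.785
endloop
endfacet
facet normal 0.670 0.143 -0.728
outer loop
vertex -3.429 -0.177 -3.009
vertex -2.914 -0.176 -2.535
vertex -3.182 -0.718 -2.888
endloop
endfacet
facet normal -0.620 -0.430 -0.657
outer loop
vertex -3.429 -0.177 -3.009
vertex -3.182 -0.718 -2.888
vertex -4.12 -0.325 -2.26
endloop
endfacet
facet normal -0.620 -0.430 -0.657
outer loop
vertex -4.12 -0.325 -2.26
vertex -3.182 -0.718 -2.888
vertex -3.873 -0.866 -2.139
endloop
endfacet
facet normal -0.671 -0.144 0.727
outer loop
vertex -4.12 -0.325 -2.26
vertex -3.873 -0.866 -2.139
vertex -3.606 -0.324 -1.785
endloop
endfacet
facet normal 0.670 0.143 -0.728
outer loop
vertex -3.182 -0.718 -2.888
vertex -2.914 -0.176 -2.535
vertex -2.733 -0.851 -2.501
endloop
endfacet
facet normal -0.068 -0.965 -0.253
outer loop
vertex -3.182 -0.718 -2.888
vertex -2.733 -0.851 -2.501
vertex -3.873 -0.866 -2.139
endloop
endfacet
facet normal -0.068 -0.965 -0.253
outer loop
vertex -3.873 -0.866 -2.139
vertex -2.733 -0.851 -2.501
vertex -3.424 -0.999 -1.751
endloop
endfacet
facet normal -0.671 -0.144 0.727
outer loop
vertex -3.873 -0.866 -2.139
vertex -3.424 -0.999 -1.751
vertex -3.606 -0.324 -1.785
endloop
endfacet
facet normal 0.671 0.143 -0.727
outer loop
vertex -2.733 -0.851 -2.501
vertex -2.914 -0.176 -2.535
vertex -2.421 -0.476 -2.139
endloop
endfacet
facet normal 0.535 -0.773 0.340
outer loop
vertex -2.733 -0.851 -2.501
vertex -2.421 -0.476 -2.139
vertex -3.424 -0.999 -1.751
endloop
endfacet
facet normal 0.535 -0.773 0.341
outer loop
vertex -3.424 -0.999 -1.751
vertex -2.421 -0.476 -2.139
vertex -3.112 -0.624 -1.39
endloop
endfacet
facet normal -0.670 -0.144 0.728
outer loop
vertex -3.424 -0.999 -1.751
vertex -3.112 -0.624 -1.39
vertex -3.606 -0.324 -1.785
endloop
endfacet
facet normal 0.672 0.144 -0.727
outer loop
vertex -2.421 -0.476 -2.139
vertex -2.914 -0.176 -2.535
vertex -2.481 0.125 -2.075
endloop
endfacet
facet normal 0.735 0.001 0.678
outer loop
vertex -2.421 -0.476 -2.139
vertex -2.481 0.125 -2.075
vertex -3.112 -0.624 -1.39
endloop
endfacet
facet normal 0.735 0.001 0.678
outer loop
vertex -3.112 -0.624 -1.39
vertex -2.481 0.125 -2.075
vertex -3.172 -0.023 -1.326
endloop
endfacet
facet normal -0.670 -0.144 0.728
outer loop
vertex -3.112 -0.624 -1.39
vertex -3.172 -0.023 -1.326
vertex -3.606 -0.324 -1.785
endloop
endfacet

endsolid


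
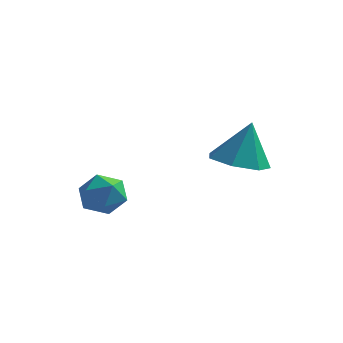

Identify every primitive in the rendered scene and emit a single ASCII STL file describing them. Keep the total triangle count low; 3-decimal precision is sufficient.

solid 
facet normal -0.080 0.683 0.726
outer loop
vertex -1.354 -0.402 -3.041
vertex -1.24 -0.995 -2.47
vertex -0.587 -0.587 -2.782
endloop
endfacet
facet normal 0.190 0.973 0.133
outer loop
vertex -1.354 -0.402 -3.041
vertex -0.587 -0.587 -2.782
vertex -0.731 -0.449 -3.588
endloop
endfacet
facet normal -0.281 0.875 -0.395
outer loop
vertex -1.354 -0.402 -3.041
vertex -0.731 -0.449 -3.588
vertex -1.473 -0.772 -3.775
endloop
endfacet
facet normal -0.842 0.524 -0.128
outer loop
vertex -1.354 -0.402 -3.041
vertex -1.473 -0.772 -3.775
vertex -1.788 -1.109 -3.084
endloop
endfacet
facet normal -0.718 0.406 0.565
outer loop
vertex -1.354 -0.402 -3.041
vertex -1.788 -1.109 -3.084
vertex -1.24 -0.995 -2.47
endloop
endfacet
facet normal 0.786 0.617 -0.035
outer loop
vertex -0.731 -0.449 -3.588
vertex -0.587 -0.587 -2.782
vertex -0.232 -1.071 -3.356
endloop
endfacet
facet normal 0.349 0.149 0.925
outer loop
vertex -0.587 -0.587 -2.782
vertex -1.24 -0.995 -2.47
vertex -0.547 -1.408 -2.665
endloop
endfacet
facet normal -0.683 -0.300 0.666
outer loop
vertex -1.24 -0.995 -2.47
vertex -1.788 -1.109 -3.084
vertex -1.289 -1.731 -2.852
endloop
endfacet
facet normal -0.884 -0.108 -0.455
outer loop
vertex -1.788 -1.109 -3.084
vertex -1.473 -0.772 -3.775
vertex -1.433 -1.593 -3.658
endloop
endfacet
facet normal 0.024 0.459 -0.888
outer loop
vertex -1.473 -0.772 -3.775
vertex -0.731 -0.449 -3.588
vertex -0.78 -1.185 -3.97
endloop
endfacet
facet normal 0.842 -0.524 0.128
outer loop
vertex -0.666 -1.778 -3.399
vertex -0.232 -1.071 -3.356
vertex -0.547 -1.408 -2.665
endloop
endfacet
facet normal 0.281 -0.875 0.395
outer loop
vertex -0.666 -1.778 -3.399
vertex -0.547 -1.408 -2.665
vertex -1.289 -1.731 -2.852
endloop
endfacet
facet normal -0.190 -0.973 -0.133
outer loop
vertex -0.666 -1.778 -3.399
vertex -1.289 -1.731 -2.852
vertex -1.433 -1.593 -3.658
endloop
endfacet
facet normal 0.080 -0.683 -0.726
outer loop
vertex -0.666 -1.778 -3.399
vertex -1.433 -1.593 -3.658
vertex -0.78 -1.185 -3.97
endloop
endfacet
facet normal 0.718 -0.406 -0.565
outer loop
vertex -0.666 -1.778 -3.399
vertex -0.78 -1.185 -3.97
vertex -0.232 -1.071 -3.356
endloop
endfacet
facet normal 0.884 0.108 0.455
outer loop
vertex -0.547 -1.408 -2.665
vertex -0.232 -1.071 -3.356
vertex -0.587 -0.587 -2.782
endloop
endfacet
facet normal -0.024 -0.459 0.888
outer loop
vertex -1.289 -1.731 -2.852
vertex -0.547 -1.408 -2.665
vertex -1.24 -0.995 -2.47
endloop
endfacet
facet normal -0.786 -0.617 0.035
outer loop
vertex -1.433 -1.593 -3.658
vertex -1.289 -1.731 -2.852
vertex -1.788 -1.109 -3.084
endloop
endfacet
facet normal -0.349 -0.149 -0.925
outer loop
vertex -0.78 -1.185 -3.97
vertex -1.433 -1.593 -3.658
vertex -1.473 -0.772 -3.775
endloop
endfacet
facet normal 0.683 0.300 -0.666
outer loop
vertex -0.232 -1.071 -3.356
vertex -0.78 -1.185 -3.97
vertex -0.731 -0.449 -3.588
endloop
endfacet
facet normal -0.185 -0.221 -0.958
outer loop
vertex 2.926 1.83 -2.76
vertex 2.067 2.396 -2.725
vertex 3.02 2.692 -2.977
endloop
endfacet
facet normal 0.943 -0.019 0.332
outer loop
vertex 2.926 1.83 -2.76
vertex 3.02 2.692 -2.977
vertex 2.373 2.764 -1.135
endloop
endfacet
facet normal -0.184 -0.222 -0.957
outer loop
vertex 3.02 2.692 -2.977
vertex 2.067 2.396 -2.725
vertex 2.396 3.331 -3.005
endloop
endfacet
facet normal 0.694 0.687 0.217
outer loop
vertex 3.02 2.692 -2.977
vertex 2.396 3.331 -3.005
vertex 2.373 2.764 -1.135
endloop
endfacet
facet normal -0.185 -0.222 -0.957
outer loop
vertex 2.396 3.331 -3.005
vertex 2.067 2.396 -2.725
vertex 1.523 3.266 -2.821
endloop
endfacet
facet normal -0.010 0.957 0.290
outer loop
vertex 2.396 3.331 -3.005
vertex 1.523 3.266 -2.821
vertex 2.373 2.764 -1.135
endloop
endfacet
facet normal -0.185 -0.221 -0.957
outer loop
vertex 1.523 3.266 -2.821
vertex 2.067 2.396 -2.725
vertex 1.06 2.546 -2.565
endloop
endfacet
facet normal -0.639 0.587 0.497
outer loop
vertex 1.523 3.266 -2.821
vertex 1.06 2.546 -2.565
vertex 2.373 2.764 -1.135
endloop
endfacet
facet normal -0.185 -0.222 -0.957
outer loop
vertex 1.06 2.546 -2.565
vertex 2.067 2.396 -2.725
vertex 1.355 1.713 -2.429
endloop
endfacet
facet normal -0.718 -0.143 0.681
outer loop
vertex 1.06 2.546 -2.565
vertex 1.355 1.713 -2.429
vertex 2.373 2.764 -1.135
endloop
endfacet
facet normal -0.185 -0.222 -0.957
outer loop
vertex 1.355 1.713 -2.429
vertex 2.067 2.396 -2.725
vertex 2.185 1.394 -2.516
endloop
endfacet
facet normal -0.189 -0.684 0.704
outer loop
vertex 1.355 1.713 -2.429
vertex 2.185 1.394 -2.516
vertex 2.373 2.764 -1.135
endloop
endfacet
facet normal -0.185 -0.221 -0.957
outer loop
vertex 2.185 1.394 -2.516
vertex 2.067 2.396 -2.725
vertex 2.926 1.83 -2.76
endloop
endfacet
facet normal 0.551 -0.629 0.549
outer loop
vertex 2.185 1.394 -2.516
vertex 2.926 1.83 -2.76
vertex 2.373 2.764 -1.135
endloop
endfacet

endsolid


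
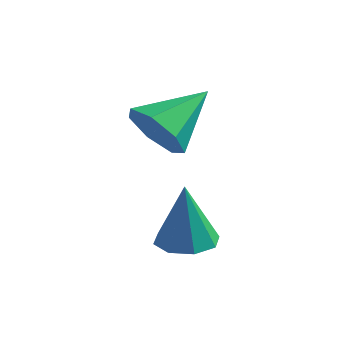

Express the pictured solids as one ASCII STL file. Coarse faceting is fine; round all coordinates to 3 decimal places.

solid 
facet normal -0.328 -0.820 -0.469
outer loop
vertex -2.21 -2.274 -1.098
vertex -2.874 -2.231 -0.709
vertex -2.694 -1.915 -1.388
endloop
endfacet
facet normal 0.689 0.525 -0.500
outer loop
vertex -2.21 -2.274 -1.098
vertex -2.694 -1.915 -1.388
vertex -2.386 -1.009 -0.011
endloop
endfacet
facet normal -0.326 -0.821 -0.469
outer loop
vertex -2.694 -1.915 -1.388
vertex -2.874 -2.231 -0.709
vertex -3.313 -1.795 -1.167
endloop
endfacet
facet normal -0.032 0.838 -0.544
outer loop
vertex -2.694 -1.915 -1.388
vertex -3.313 -1.795 -1.167
vertex -2.386 -1.009 -0.011
endloop
endfacet
facet normal -0.327 -0.821 -0.468
outer loop
vertex -3.313 -1.795 -1.167
vertex -2.874 -2.231 -0.709
vertex -3.601 -2.003 -0.601
endloop
endfacet
facet normal -0.624 0.781 -0.031
outer loop
vertex -3.313 -1.795 -1.167
vertex -3.601 -2.003 -0.601
vertex -2.386 -1.009 -0.011
endloop
endfacet
facet normal -0.327 -0.820 -0.469
outer loop
vertex -3.601 -2.003 -0.601
vertex -2.874 -2.231 -0.709
vertex -3.342 -2.383 -0.117
endloop
endfacet
facet normal -0.643 0.397 0.655
outer loop
vertex -3.601 -2.003 -0.601
vertex -3.342 -2.383 -0.117
vertex -2.386 -1.009 -0.011
endloop
endfacet
facet normal -0.327 -0.821 -0.469
outer loop
vertex -3.342 -2.383 -0.117
vertex -2.874 -2.231 -0.709
vertex -2.73 -2.649 -0.078
endloop
endfacet
facet normal -0.074 -0.025 0.997
outer loop
vertex -3.342 -2.383 -0.117
vertex -2.73 -2.649 -0.078
vertex -2.386 -1.009 -0.011
endloop
endfacet
facet normal -0.327 -0.821 -0.469
outer loop
vertex -2.73 -2.649 -0.078
vertex -2.874 -2.231 -0.709
vertex -2.226 -2.6 -0.515
endloop
endfacet
facet normal 0.655 -0.168 0.737
outer loop
vertex -2.73 -2.649 -0.078
vertex -2.226 -2.6 -0.515
vertex -2.386 -1.009 -0.011
endloop
endfacet
facet normal -0.327 -0.821 -0.468
outer loop
vertex -2.226 -2.6 -0.515
vertex -2.874 -2.231 -0.709
vertex -2.21 -2.274 -1.098
endloop
endfacet
facet normal 0.994 0.078 0.071
outer loop
vertex -2.226 -2.6 -0.515
vertex -2.21 -2.274 -1.098
vertex -2.386 -1.009 -0.011
endloop
endfacet
facet normal 0.033 -0.003 -0.999
outer loop
vertex -0.988 -3.152 -2.596
vertex -1.458 -3.572 -2.61
vertex -1.423 -2.943 -2.611
endloop
endfacet
facet normal 0.389 0.837 0.384
outer loop
vertex -0.988 -3.152 -2.596
vertex -1.423 -2.943 -2.611
vertex -1.502 -3.568 -1.17
endloop
endfacet
facet normal 0.030 -0.003 -1.000
outer loop
vertex -1.423 -2.943 -2.611
vertex -1.458 -3.572 -2.61
vertex -1.877 -3.103 -2.624
endloop
endfacet
facet normal -0.319 0.876 0.362
outer loop
vertex -1.423 -2.943 -2.611
vertex -1.877 -3.103 -2.624
vertex -1.502 -3.568 -1.17
endloop
endfacet
facet normal 0.030 -0.003 -1.000
outer loop
vertex -1.877 -3.103 -2.624
vertex -1.458 -3.572 -2.61
vertex -2.086 -3.537 -2.629
endloop
endfacet
facet normal -0.846 0.404 0.347
outer loop
vertex -1.877 -3.103 -2.624
vertex -2.086 -3.537 -2.629
vertex -1.502 -3.568 -1.17
endloop
endfacet
facet normal 0.030 -0.003 -1.000
outer loop
vertex -2.086 -3.537 -2.629
vertex -1.458 -3.572 -2.61
vertex -1.927 -3.992 -2.623
endloop
endfacet
facet normal -0.886 -0.305 0.348
outer loop
vertex -2.086 -3.537 -2.629
vertex -1.927 -3.992 -2.623
vertex -1.502 -3.568 -1.17
endloop
endfacet
facet normal 0.031 -0.003 -1.000
outer loop
vertex -1.927 -3.992 -2.623
vertex -1.458 -3.572 -2.61
vertex -1.493 -4.201 -2.609
endloop
endfacet
facet normal -0.414 -0.834 0.364
outer loop
vertex -1.927 -3.992 -2.623
vertex -1.493 -4.201 -2.609
vertex -1.502 -3.568 -1.17
endloop
endfacet
facet normal 0.032 -0.003 -0.999
outer loop
vertex -1.493 -4.201 -2.609
vertex -1.458 -3.572 -2.61
vertex -1.038 -4.042 -2.595
endloop
endfacet
facet normal 0.294 -0.874 0.386
outer loop
vertex -1.493 -4.201 -2.609
vertex -1.038 -4.042 -2.595
vertex -1.502 -3.568 -1.17
endloop
endfacet
facet normal 0.032 -0.004 -0.999
outer loop
vertex -1.038 -4.042 -2.595
vertex -1.458 -3.572 -2.61
vertex -0.829 -3.607 -2.59
endloop
endfacet
facet normal 0.824 -0.400 0.401
outer loop
vertex -1.038 -4.042 -2.595
vertex -0.829 -3.607 -2.59
vertex -1.502 -3.568 -1.17
endloop
endfacet
facet normal 0.032 -0.002 -0.999
outer loop
vertex -0.829 -3.607 -2.59
vertex -1.458 -3.572 -2.61
vertex -0.988 -3.152 -2.596
endloop
endfacet
facet normal 0.863 0.307 0.401
outer loop
vertex -0.829 -3.607 -2.59
vertex -0.988 -3.152 -2.596
vertex -1.502 -3.568 -1.17
endloop
endfacet

endsolid


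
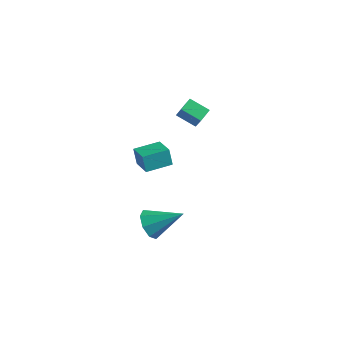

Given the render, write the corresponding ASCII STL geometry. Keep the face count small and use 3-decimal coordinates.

solid 
facet normal -0.814 0.502 -0.291
outer loop
vertex -3.112 -2.45 0.098
vertex -2.365 -1.187 0.189
vertex -2.822 -2.55 -0.886
endloop
endfacet
facet normal -0.508 -0.859 -0.062
outer loop
vertex -1.715 -3.233 -0.489
vertex -3.112 -2.45 0.098
vertex -2.822 -2.55 -0.886
endloop
endfacet
facet normal -0.814 0.503 -0.291
outer loop
vertex -2.822 -2.55 -0.886
vertex -2.365 -1.187 0.189
vertex -2.075 -1.287 -0.794
endloop
endfacet
facet normal 0.282 -0.097 -0.954
outer loop
vertex -2.075 -1.287 -0.794
vertex -1.715 -3.233 -0.489
vertex -2.822 -2.55 -0.886
endloop
endfacet
facet normal -0.282 0.098 0.954
outer loop
vertex -3.112 -2.45 0.098
vertex -1.258 -1.87 0.586
vertex -2.365 -1.187 0.189
endloop
endfacet
facet normal -0.508 -0.859 -0.062
outer loop
vertex -2.005 -3.133 0.494
vertex -3.112 -2.45 0.098
vertex -1.715 -3.233 -0.489
endloop
endfacet
facet normal -0.282 0.097 0.955
outer loop
vertex -2.005 -3.133 0.494
vertex -1.258 -1.87 0.586
vertex -3.112 -2.45 0.098
endloop
endfacet
facet normal 0.508 0.859 0.062
outer loop
vertex -2.365 -1.187 0.189
vertex -1.258 -1.87 0.586
vertex -2.075 -1.287 -0.794
endloop
endfacet
facet normal 0.281 -0.098 -0.955
outer loop
vertex -0.968 -1.97 -0.398
vertex -1.715 -3.233 -0.489
vertex -2.075 -1.287 -0.794
endloop
endfacet
facet normal 0.508 0.859 0.062
outer loop
vertex -2.075 -1.287 -0.794
vertex -1.258 -1.87 0.586
vertex -0.968 -1.97 -0.398
endloop
endfacet
facet normal 0.814 -0.502 0.291
outer loop
vertex -0.968 -1.97 -0.398
vertex -2.005 -3.133 0.494
vertex -1.715 -3.233 -0.489
endloop
endfacet
facet normal 0.814 -0.503 0.291
outer loop
vertex -1.258 -1.87 0.586
vertex -2.005 -3.133 0.494
vertex -0.968 -1.97 -0.398
endloop
endfacet
facet normal -0.734 -0.448 -0.510
outer loop
vertex -0.131 -5.121 -3.517
vertex -0.668 -4.37 -3.403
vertex -0.054 -4.648 -4.043
endloop
endfacet
facet normal 0.905 -0.374 -0.204
outer loop
vertex -0.131 -5.121 -3.517
vertex -0.054 -4.648 -4.043
vertex 0.808 -3.47 -2.377
endloop
endfacet
facet normal -0.735 -0.447 -0.511
outer loop
vertex -0.054 -4.648 -4.043
vertex -0.668 -4.37 -3.403
vertex -0.336 -4.012 -4.194
endloop
endfacet
facet normal 0.795 0.218 -0.566
outer loop
vertex -0.054 -4.648 -4.043
vertex -0.336 -4.012 -4.194
vertex 0.808 -3.47 -2.377
endloop
endfacet
facet normal -0.734 -0.448 -0.511
outer loop
vertex -0.336 -4.012 -4.194
vertex -0.668 -4.37 -3.403
vertex -0.813 -3.586 -3.882
endloop
endfacet
facet normal 0.389 0.787 -0.480
outer loop
vertex -0.336 -4.012 -4.194
vertex -0.813 -3.586 -3.882
vertex 0.808 -3.47 -2.377
endloop
endfacet
facet normal -0.734 -0.448 -0.510
outer loop
vertex -0.813 -3.586 -3.882
vertex -0.668 -4.37 -3.403
vertex -1.205 -3.619 -3.289
endloop
endfacet
facet normal -0.076 0.997 0.005
outer loop
vertex -0.813 -3.586 -3.882
vertex -1.205 -3.619 -3.289
vertex 0.808 -3.47 -2.377
endloop
endfacet
facet normal -0.735 -0.448 -0.509
outer loop
vertex -1.205 -3.619 -3.289
vertex -0.668 -4.37 -3.403
vertex -1.282 -4.092 -2.762
endloop
endfacet
facet normal -0.327 0.726 0.604
outer loop
vertex -1.205 -3.619 -3.289
vertex -1.282 -4.092 -2.762
vertex 0.808 -3.47 -2.377
endloop
endfacet
facet normal -0.735 -0.447 -0.510
outer loop
vertex -1.282 -4.092 -2.762
vertex -0.668 -4.37 -3.403
vertex -1.0 -4.728 -2.611
endloop
endfacet
facet normal -0.218 0.133 0.967
outer loop
vertex -1.282 -4.092 -2.762
vertex -1.0 -4.728 -2.611
vertex 0.808 -3.47 -2.377
endloop
endfacet
facet normal -0.734 -0.448 -0.510
outer loop
vertex -1.0 -4.728 -2.611
vertex -0.668 -4.37 -3.403
vertex -0.523 -5.154 -2.923
endloop
endfacet
facet normal 0.188 -0.434 0.881
outer loop
vertex -1.0 -4.728 -2.611
vertex -0.523 -5.154 -2.923
vertex 0.808 -3.47 -2.377
endloop
endfacet
facet normal -0.735 -0.448 -0.510
outer loop
vertex -0.523 -5.154 -2.923
vertex -0.668 -4.37 -3.403
vertex -0.131 -5.121 -3.517
endloop
endfacet
facet normal 0.654 -0.645 0.396
outer loop
vertex -0.523 -5.154 -2.923
vertex -0.131 -5.121 -3.517
vertex 0.808 -3.47 -2.377
endloop
endfacet
facet normal -0.480 0.294 -0.826
outer loop
vertex -4.003 2.508 -0.988
vertex -4.028 3.342 -0.677
vertex -2.881 2.753 -1.553
endloop
endfacet
facet normal 0.028 -0.936 -0.351
outer loop
vertex -2.272 2.378 -0.503
vertex -4.003 2.508 -0.988
vertex -2.881 2.753 -1.553
endloop
endfacet
facet normal -0.480 0.295 -0.826
outer loop
vertex -2.881 2.753 -1.553
vertex -4.028 3.342 -0.677
vertex -2.906 3.586 -1.241
endloop
endfacet
facet normal 0.877 0.191 -0.440
outer loop
vertex -2.906 3.586 -1.241
vertex -2.272 2.378 -0.503
vertex -2.881 2.753 -1.553
endloop
endfacet
facet normal -0.877 -0.191 0.441
outer loop
vertex -4.003 2.508 -0.988
vertex -3.419 2.967 0.373
vertex -4.028 3.342 -0.677
endloop
endfacet
facet normal 0.028 -0.936 -0.350
outer loop
vertex -3.394 2.134 0.061
vertex -4.003 2.508 -0.988
vertex -2.272 2.378 -0.503
endloop
endfacet
facet normal -0.877 -0.191 0.441
outer loop
vertex -3.394 2.134 0.061
vertex -3.419 2.967 0.373
vertex -4.003 2.508 -0.988
endloop
endfacet
facet normal -0.028 0.936 0.350
outer loop
vertex -4.028 3.342 -0.677
vertex -3.419 2.967 0.373
vertex -2.906 3.586 -1.241
endloop
endfacet
facet normal 0.877 0.191 -0.441
outer loop
vertex -2.297 3.212 -0.192
vertex -2.272 2.378 -0.503
vertex -2.906 3.586 -1.241
endloop
endfacet
facet normal -0.028 0.936 0.350
outer loop
vertex -2.906 3.586 -1.241
vertex -3.419 2.967 0.373
vertex -2.297 3.212 -0.192
endloop
endfacet
facet normal 0.480 -0.294 0.827
outer loop
vertex -2.297 3.212 -0.192
vertex -3.394 2.134 0.061
vertex -2.272 2.378 -0.503
endloop
endfacet
facet normal 0.480 -0.295 0.826
outer loop
vertex -3.419 2.967 0.373
vertex -3.394 2.134 0.061
vertex -2.297 3.212 -0.192
endloop
endfacet

endsolid
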